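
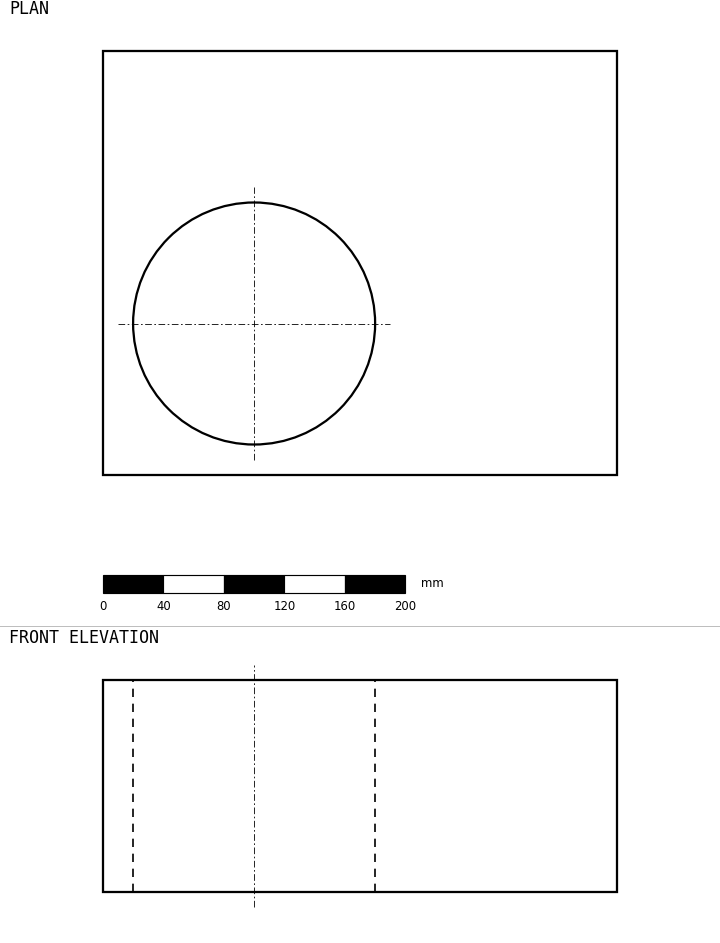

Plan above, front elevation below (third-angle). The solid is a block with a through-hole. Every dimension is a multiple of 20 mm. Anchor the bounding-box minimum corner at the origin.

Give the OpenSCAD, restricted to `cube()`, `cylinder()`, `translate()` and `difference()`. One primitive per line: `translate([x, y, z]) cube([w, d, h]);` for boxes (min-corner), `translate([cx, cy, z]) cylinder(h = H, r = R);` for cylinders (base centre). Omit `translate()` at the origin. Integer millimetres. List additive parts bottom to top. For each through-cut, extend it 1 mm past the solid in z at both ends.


difference() {
  cube([340, 280, 140]);
  translate([100, 100, -1]) cylinder(h = 142, r = 80);
}


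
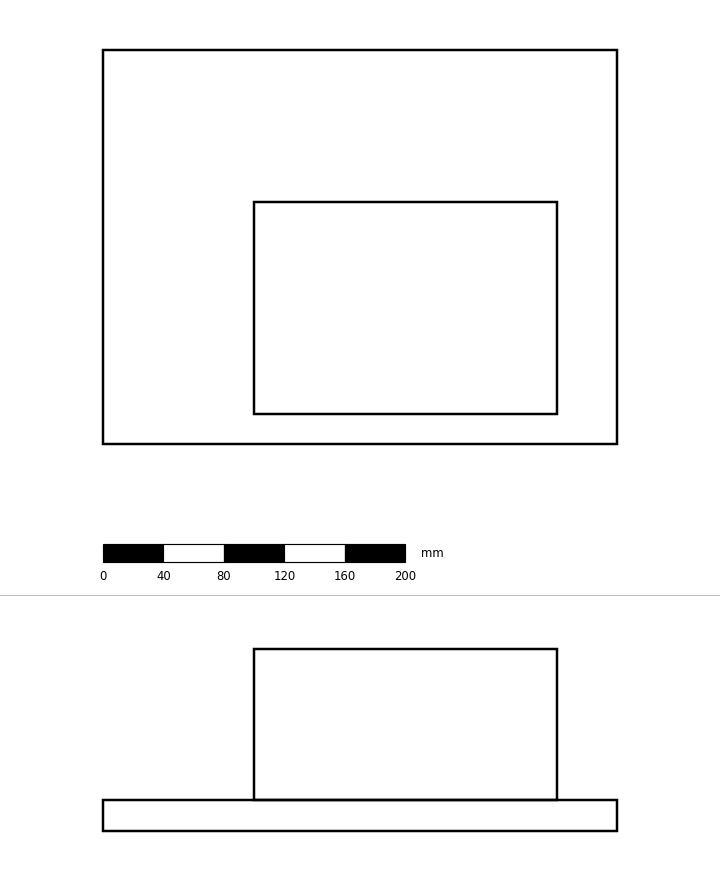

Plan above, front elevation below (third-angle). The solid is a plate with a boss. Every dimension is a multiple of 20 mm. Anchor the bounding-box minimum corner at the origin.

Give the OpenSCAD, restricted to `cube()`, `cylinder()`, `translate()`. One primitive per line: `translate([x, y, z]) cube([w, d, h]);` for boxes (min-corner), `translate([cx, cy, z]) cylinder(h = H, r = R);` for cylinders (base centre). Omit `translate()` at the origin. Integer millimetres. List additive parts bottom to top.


cube([340, 260, 20]);
translate([100, 20, 20]) cube([200, 140, 100]);


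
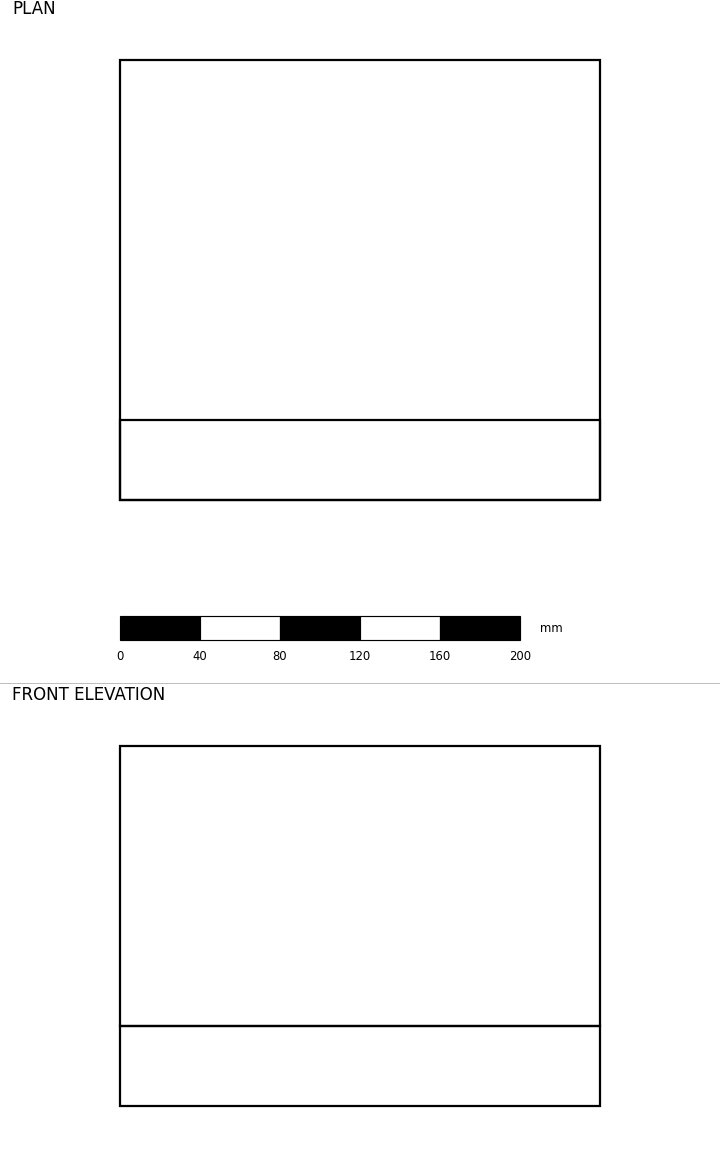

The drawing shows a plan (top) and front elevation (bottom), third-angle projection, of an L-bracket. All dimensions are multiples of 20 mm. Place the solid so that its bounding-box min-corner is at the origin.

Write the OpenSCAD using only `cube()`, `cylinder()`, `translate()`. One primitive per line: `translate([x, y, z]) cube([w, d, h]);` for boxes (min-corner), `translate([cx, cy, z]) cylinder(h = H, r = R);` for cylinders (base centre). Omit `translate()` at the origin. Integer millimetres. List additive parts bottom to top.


cube([240, 220, 40]);
translate([0, 0, 40]) cube([240, 40, 140]);


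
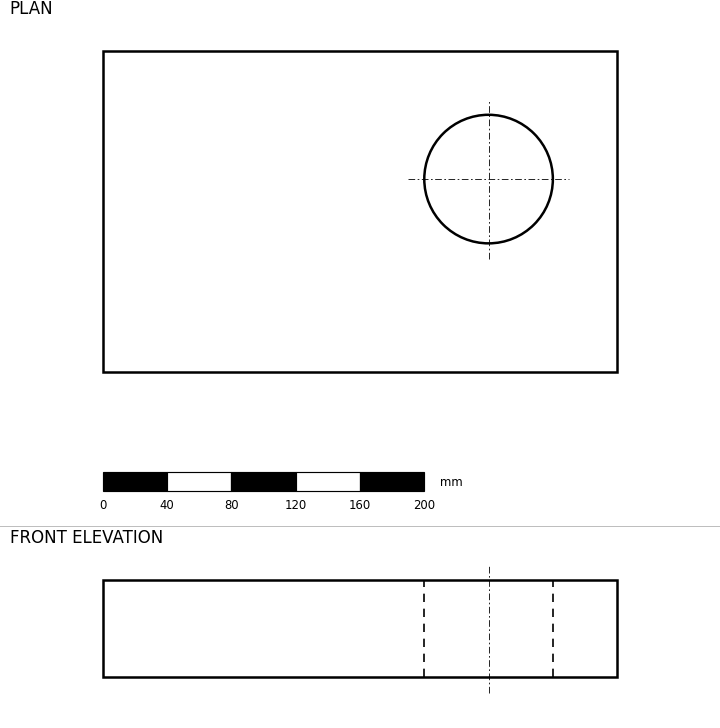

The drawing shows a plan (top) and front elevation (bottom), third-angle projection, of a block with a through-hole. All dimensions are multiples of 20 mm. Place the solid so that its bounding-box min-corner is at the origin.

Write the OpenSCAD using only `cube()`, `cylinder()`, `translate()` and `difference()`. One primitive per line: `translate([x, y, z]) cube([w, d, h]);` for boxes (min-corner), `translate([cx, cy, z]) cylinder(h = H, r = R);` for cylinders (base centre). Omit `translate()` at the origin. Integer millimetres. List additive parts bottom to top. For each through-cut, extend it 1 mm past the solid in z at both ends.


difference() {
  cube([320, 200, 60]);
  translate([240, 120, -1]) cylinder(h = 62, r = 40);
}


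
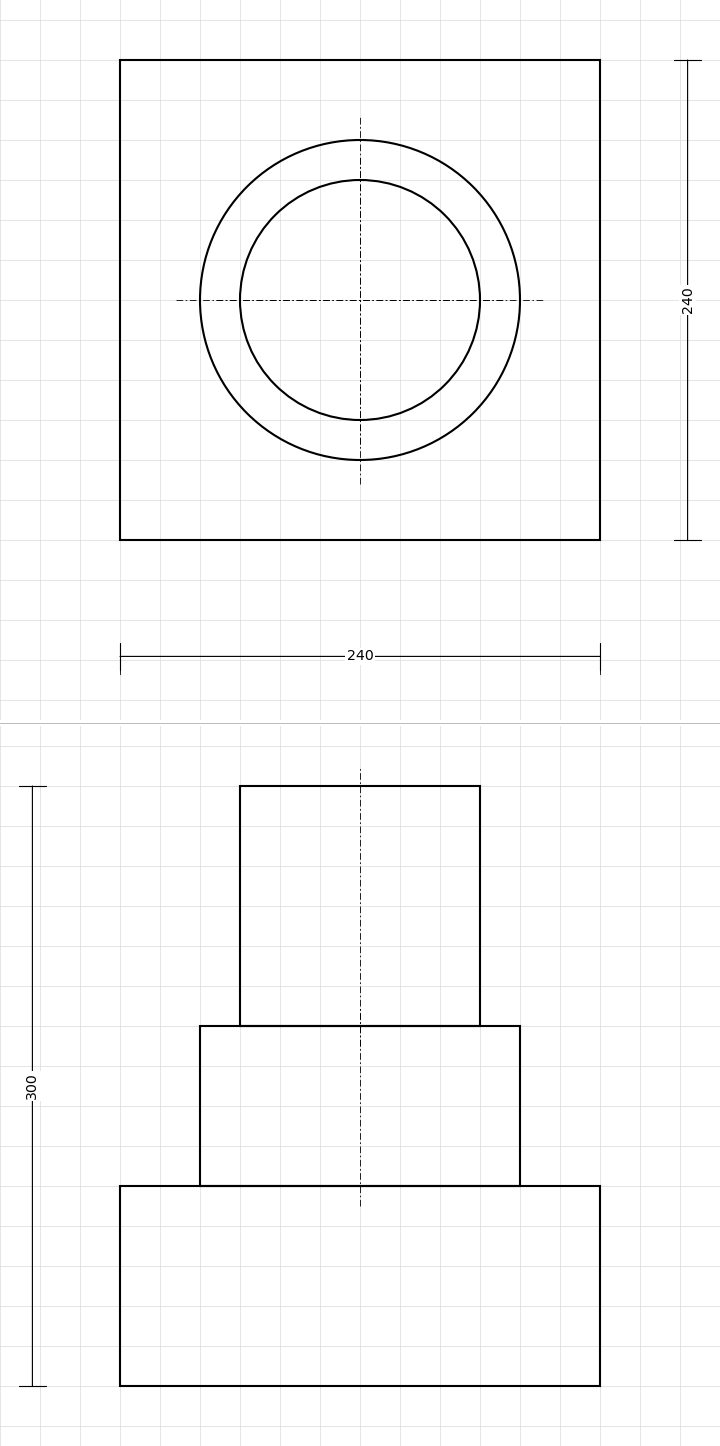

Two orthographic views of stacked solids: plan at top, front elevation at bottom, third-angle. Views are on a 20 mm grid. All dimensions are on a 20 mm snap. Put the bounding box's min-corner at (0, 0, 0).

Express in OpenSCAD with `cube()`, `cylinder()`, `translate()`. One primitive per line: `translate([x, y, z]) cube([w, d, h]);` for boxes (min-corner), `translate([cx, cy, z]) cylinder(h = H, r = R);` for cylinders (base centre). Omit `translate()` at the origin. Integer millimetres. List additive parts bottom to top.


cube([240, 240, 100]);
translate([120, 120, 100]) cylinder(h = 80, r = 80);
translate([120, 120, 180]) cylinder(h = 120, r = 60);


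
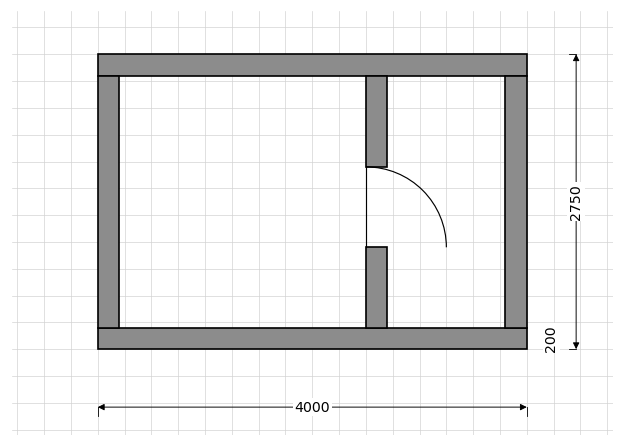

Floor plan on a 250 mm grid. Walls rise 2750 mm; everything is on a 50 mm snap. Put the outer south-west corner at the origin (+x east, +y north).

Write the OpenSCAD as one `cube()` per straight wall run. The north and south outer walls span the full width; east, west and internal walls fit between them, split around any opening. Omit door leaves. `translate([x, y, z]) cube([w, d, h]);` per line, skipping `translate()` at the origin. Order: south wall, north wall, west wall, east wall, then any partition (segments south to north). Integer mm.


cube([4000, 200, 2750]);
translate([0, 2550, 0]) cube([4000, 200, 2750]);
translate([0, 200, 0]) cube([200, 2350, 2750]);
translate([3800, 200, 0]) cube([200, 2350, 2750]);
translate([2500, 200, 0]) cube([200, 750, 2750]);
translate([2500, 1700, 0]) cube([200, 850, 2750]);


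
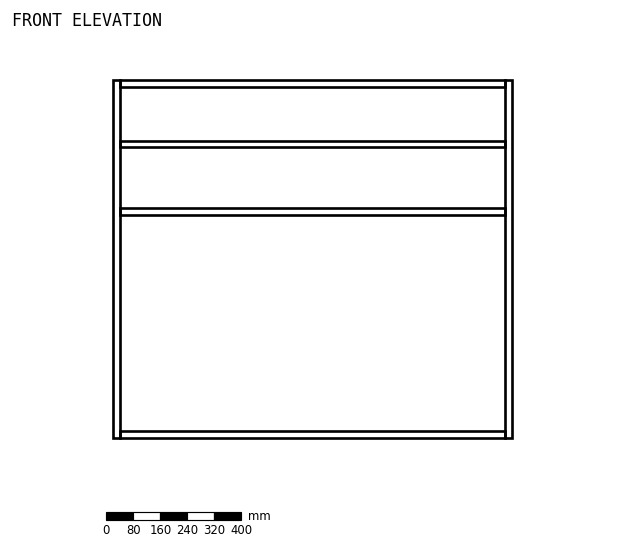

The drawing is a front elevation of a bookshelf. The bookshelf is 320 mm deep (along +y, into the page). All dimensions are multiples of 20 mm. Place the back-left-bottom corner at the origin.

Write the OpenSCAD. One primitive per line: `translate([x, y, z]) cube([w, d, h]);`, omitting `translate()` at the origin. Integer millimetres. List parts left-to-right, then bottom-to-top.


cube([20, 320, 1060]);
translate([20, 0, 0]) cube([1140, 320, 20]);
translate([20, 0, 660]) cube([1140, 320, 20]);
translate([20, 0, 860]) cube([1140, 320, 20]);
translate([20, 0, 1040]) cube([1140, 320, 20]);
translate([1160, 0, 0]) cube([20, 320, 1060]);


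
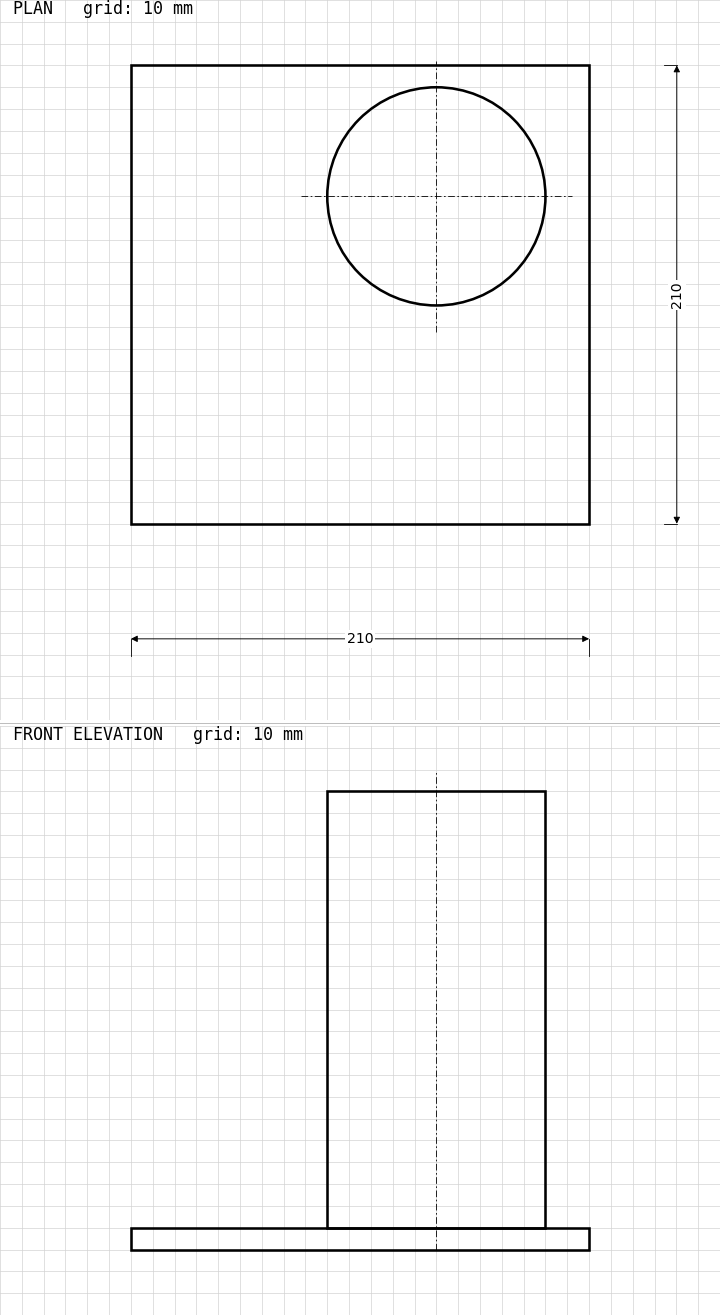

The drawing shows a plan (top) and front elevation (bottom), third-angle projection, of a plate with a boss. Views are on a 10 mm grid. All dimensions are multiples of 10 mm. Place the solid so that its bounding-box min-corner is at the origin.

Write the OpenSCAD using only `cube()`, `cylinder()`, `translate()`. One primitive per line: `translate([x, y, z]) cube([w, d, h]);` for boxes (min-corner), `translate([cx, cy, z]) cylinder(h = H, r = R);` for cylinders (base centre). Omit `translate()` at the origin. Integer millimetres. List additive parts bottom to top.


cube([210, 210, 10]);
translate([140, 150, 10]) cylinder(h = 200, r = 50);


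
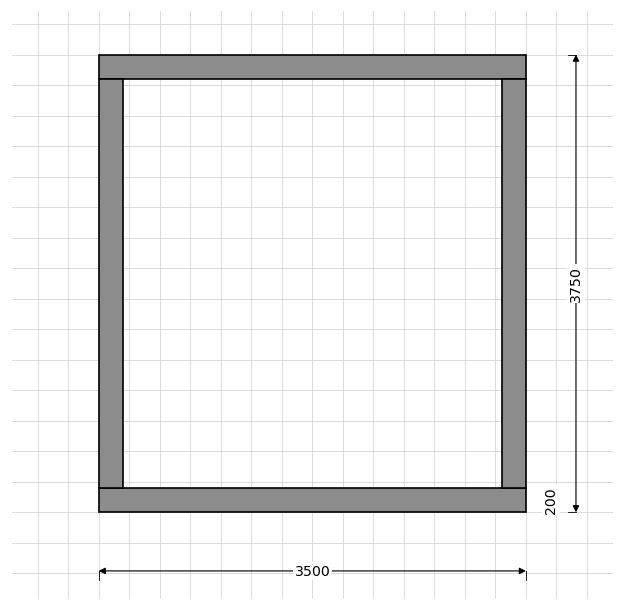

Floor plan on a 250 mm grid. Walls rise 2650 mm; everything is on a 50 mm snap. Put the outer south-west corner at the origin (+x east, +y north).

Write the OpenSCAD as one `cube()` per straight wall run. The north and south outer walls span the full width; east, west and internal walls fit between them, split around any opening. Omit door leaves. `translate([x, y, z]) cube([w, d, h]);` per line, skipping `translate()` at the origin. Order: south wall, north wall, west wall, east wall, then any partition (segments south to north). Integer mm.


cube([3500, 200, 2650]);
translate([0, 3550, 0]) cube([3500, 200, 2650]);
translate([0, 200, 0]) cube([200, 3350, 2650]);
translate([3300, 200, 0]) cube([200, 3350, 2650]);


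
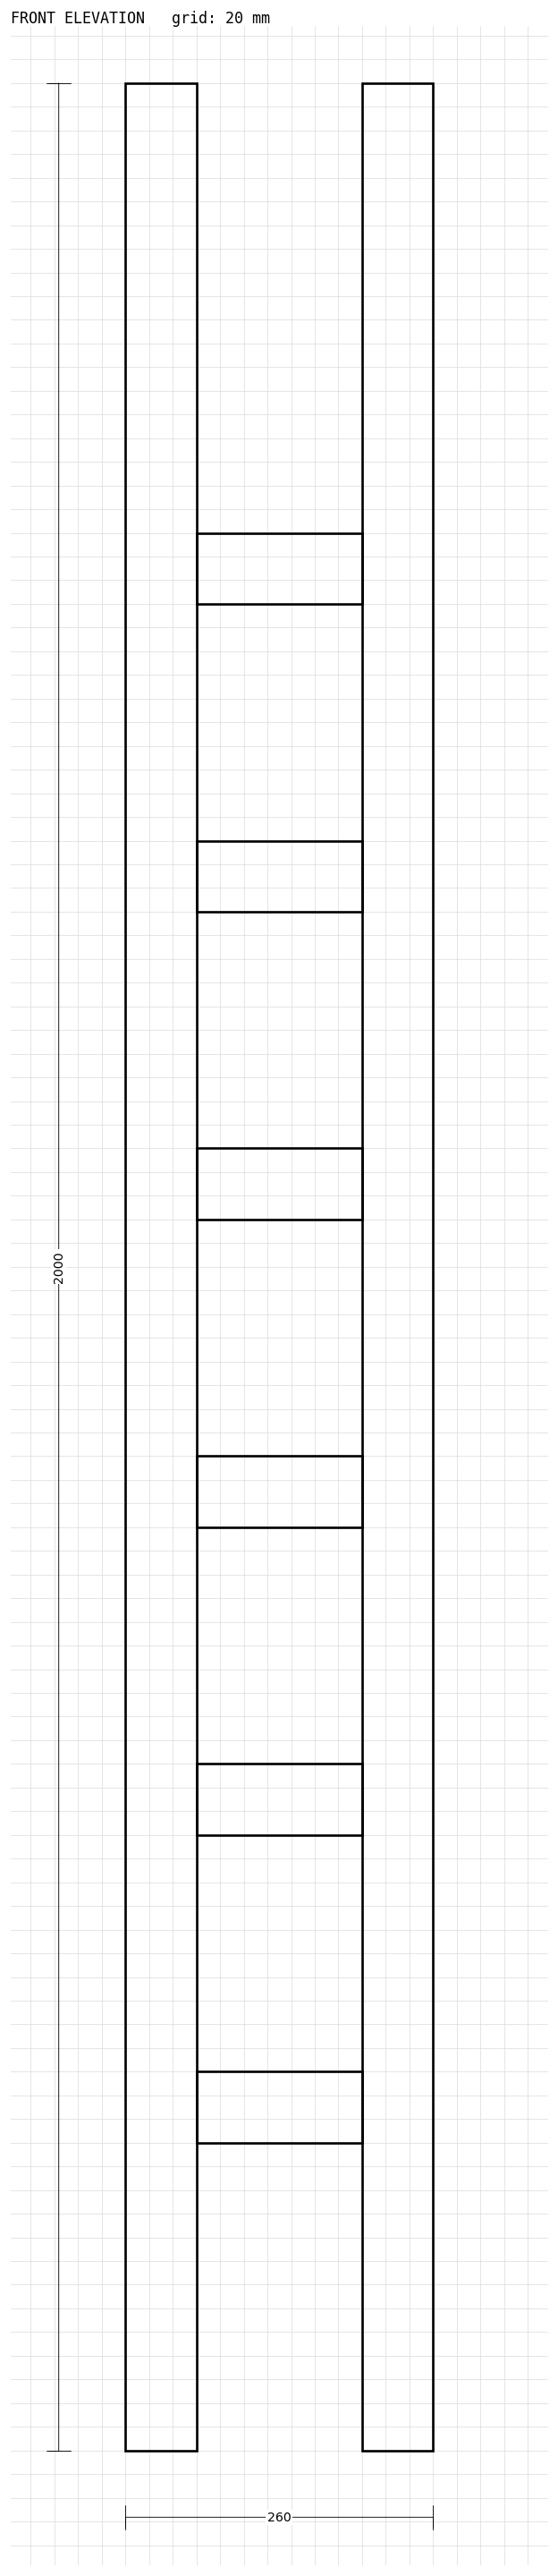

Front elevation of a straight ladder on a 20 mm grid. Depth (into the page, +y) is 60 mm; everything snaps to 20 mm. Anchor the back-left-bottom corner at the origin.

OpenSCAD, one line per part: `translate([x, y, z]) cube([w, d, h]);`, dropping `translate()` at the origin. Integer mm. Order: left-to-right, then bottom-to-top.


cube([60, 60, 2000]);
translate([60, 0, 260]) cube([140, 60, 60]);
translate([60, 0, 520]) cube([140, 60, 60]);
translate([60, 0, 780]) cube([140, 60, 60]);
translate([60, 0, 1040]) cube([140, 60, 60]);
translate([60, 0, 1300]) cube([140, 60, 60]);
translate([60, 0, 1560]) cube([140, 60, 60]);
translate([200, 0, 0]) cube([60, 60, 2000]);


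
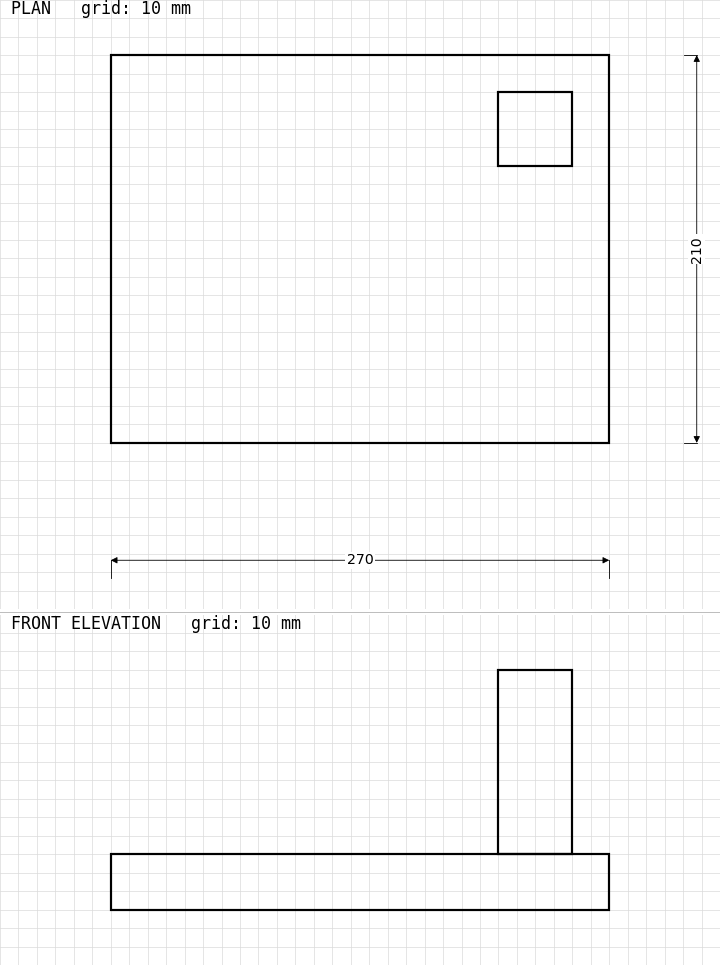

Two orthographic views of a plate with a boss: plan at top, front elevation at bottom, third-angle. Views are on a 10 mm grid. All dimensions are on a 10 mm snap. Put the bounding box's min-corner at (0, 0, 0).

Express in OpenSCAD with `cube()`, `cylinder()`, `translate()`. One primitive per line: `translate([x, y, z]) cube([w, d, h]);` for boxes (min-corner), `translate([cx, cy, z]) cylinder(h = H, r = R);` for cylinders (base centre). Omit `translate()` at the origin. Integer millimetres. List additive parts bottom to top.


cube([270, 210, 30]);
translate([210, 150, 30]) cube([40, 40, 100]);


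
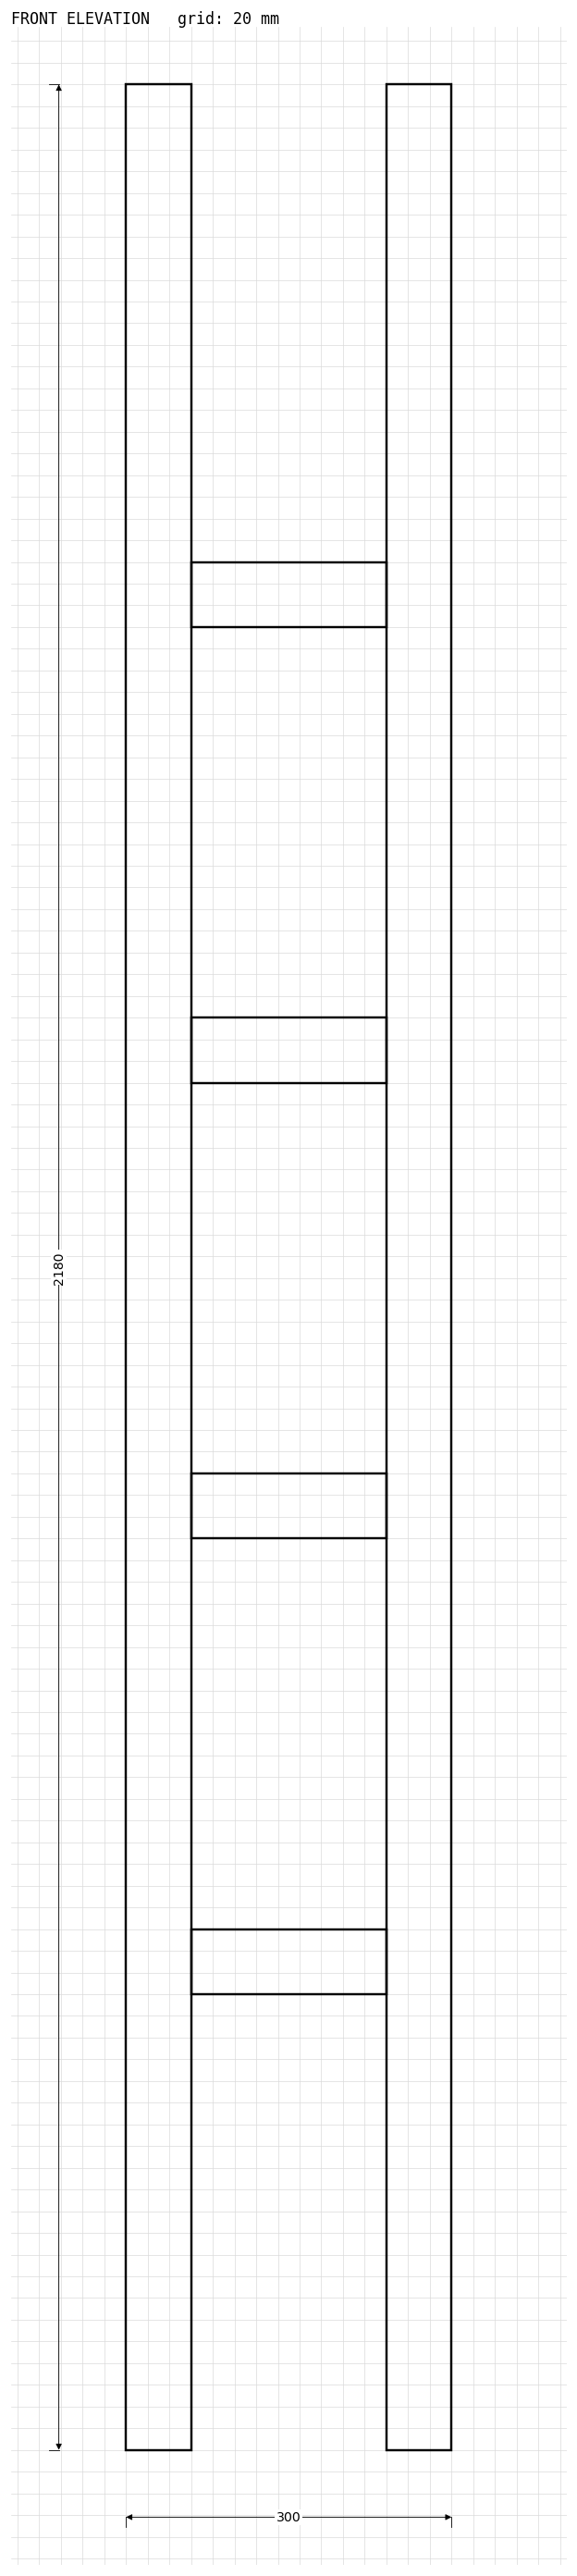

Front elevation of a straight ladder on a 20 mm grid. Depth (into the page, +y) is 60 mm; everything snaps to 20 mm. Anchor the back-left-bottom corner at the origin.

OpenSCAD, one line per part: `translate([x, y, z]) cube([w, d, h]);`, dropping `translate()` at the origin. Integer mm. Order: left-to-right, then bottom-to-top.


cube([60, 60, 2180]);
translate([60, 0, 420]) cube([180, 60, 60]);
translate([60, 0, 840]) cube([180, 60, 60]);
translate([60, 0, 1260]) cube([180, 60, 60]);
translate([60, 0, 1680]) cube([180, 60, 60]);
translate([240, 0, 0]) cube([60, 60, 2180]);


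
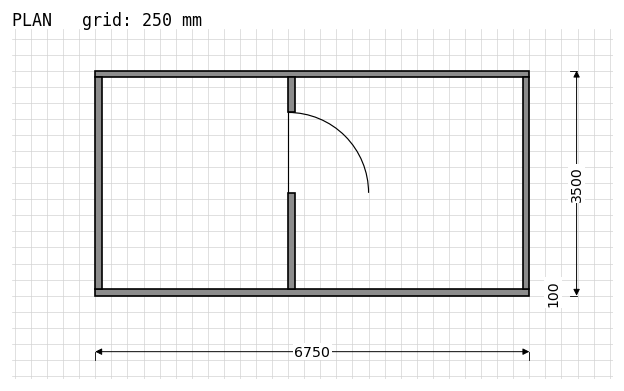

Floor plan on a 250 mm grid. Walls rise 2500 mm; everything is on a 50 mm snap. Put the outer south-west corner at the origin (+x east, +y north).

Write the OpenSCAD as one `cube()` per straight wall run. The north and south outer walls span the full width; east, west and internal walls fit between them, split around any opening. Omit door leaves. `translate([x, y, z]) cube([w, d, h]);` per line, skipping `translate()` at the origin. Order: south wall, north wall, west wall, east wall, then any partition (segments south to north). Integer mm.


cube([6750, 100, 2500]);
translate([0, 3400, 0]) cube([6750, 100, 2500]);
translate([0, 100, 0]) cube([100, 3300, 2500]);
translate([6650, 100, 0]) cube([100, 3300, 2500]);
translate([3000, 100, 0]) cube([100, 1500, 2500]);
translate([3000, 2850, 0]) cube([100, 550, 2500]);


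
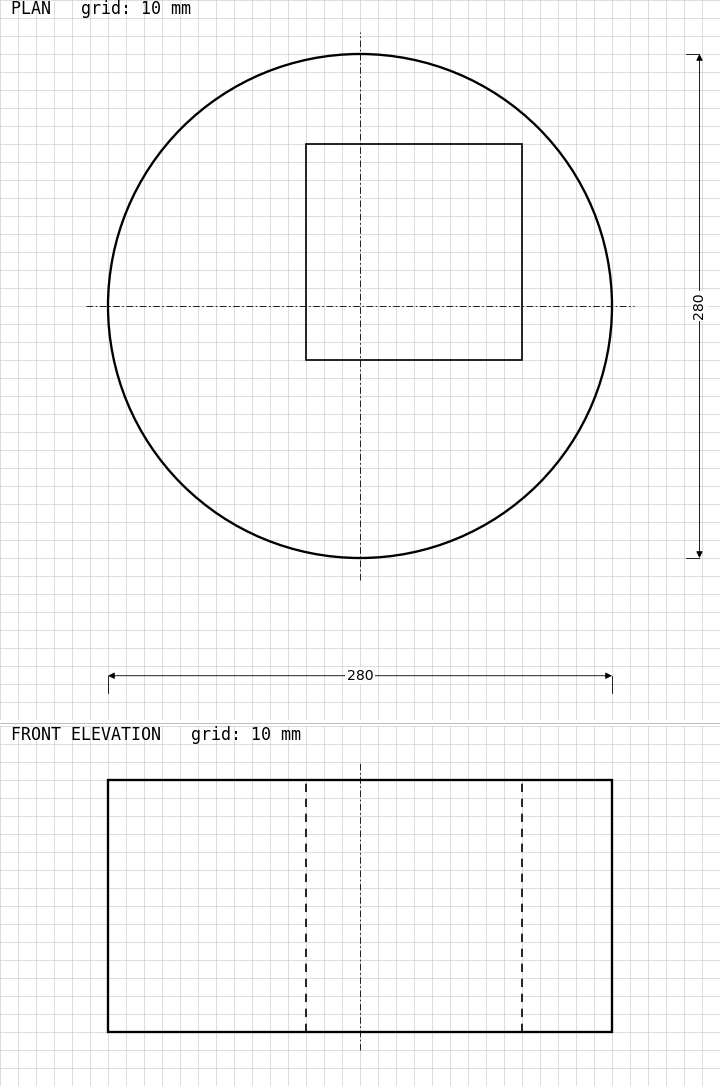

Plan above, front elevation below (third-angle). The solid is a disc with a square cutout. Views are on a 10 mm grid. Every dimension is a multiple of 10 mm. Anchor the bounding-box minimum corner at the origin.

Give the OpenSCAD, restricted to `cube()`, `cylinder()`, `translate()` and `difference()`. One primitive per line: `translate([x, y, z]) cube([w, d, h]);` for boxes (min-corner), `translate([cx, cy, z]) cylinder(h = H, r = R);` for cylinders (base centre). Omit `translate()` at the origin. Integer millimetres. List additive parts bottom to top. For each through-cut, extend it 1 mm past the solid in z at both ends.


difference() {
  translate([140, 140, 0]) cylinder(h = 140, r = 140);
  translate([110, 110, -1]) cube([120, 120, 142]);
}


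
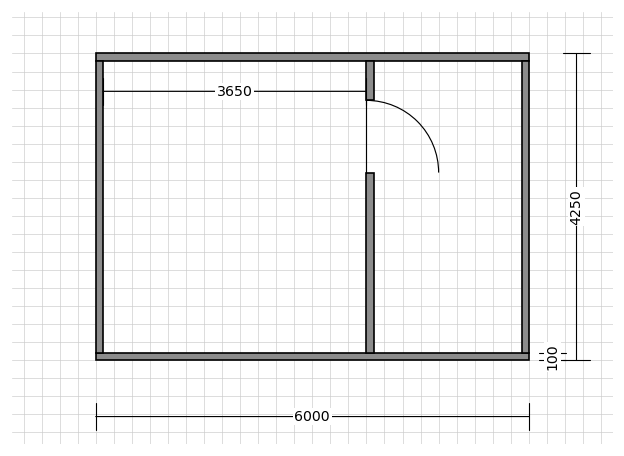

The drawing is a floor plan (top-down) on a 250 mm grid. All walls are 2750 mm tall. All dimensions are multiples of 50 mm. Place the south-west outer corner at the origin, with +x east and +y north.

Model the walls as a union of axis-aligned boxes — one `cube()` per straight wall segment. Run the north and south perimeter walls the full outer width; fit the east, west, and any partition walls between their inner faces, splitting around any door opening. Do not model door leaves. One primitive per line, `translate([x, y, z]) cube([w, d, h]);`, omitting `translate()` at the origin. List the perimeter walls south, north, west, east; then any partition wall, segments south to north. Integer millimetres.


cube([6000, 100, 2750]);
translate([0, 4150, 0]) cube([6000, 100, 2750]);
translate([0, 100, 0]) cube([100, 4050, 2750]);
translate([5900, 100, 0]) cube([100, 4050, 2750]);
translate([3750, 100, 0]) cube([100, 2500, 2750]);
translate([3750, 3600, 0]) cube([100, 550, 2750]);


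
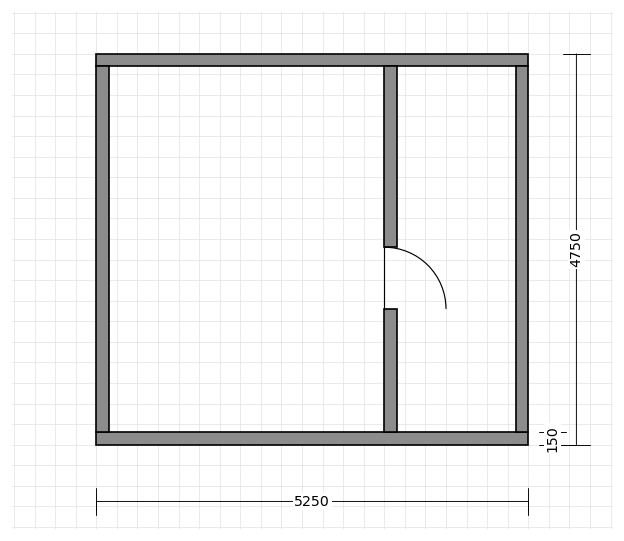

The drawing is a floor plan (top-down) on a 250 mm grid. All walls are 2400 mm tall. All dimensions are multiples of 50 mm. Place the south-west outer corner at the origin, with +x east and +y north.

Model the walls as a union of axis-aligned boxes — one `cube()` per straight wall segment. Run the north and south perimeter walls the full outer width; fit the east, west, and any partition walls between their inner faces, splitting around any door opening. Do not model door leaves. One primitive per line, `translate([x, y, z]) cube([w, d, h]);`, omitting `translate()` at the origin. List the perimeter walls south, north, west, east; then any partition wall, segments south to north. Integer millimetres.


cube([5250, 150, 2400]);
translate([0, 4600, 0]) cube([5250, 150, 2400]);
translate([0, 150, 0]) cube([150, 4450, 2400]);
translate([5100, 150, 0]) cube([150, 4450, 2400]);
translate([3500, 150, 0]) cube([150, 1500, 2400]);
translate([3500, 2400, 0]) cube([150, 2200, 2400]);


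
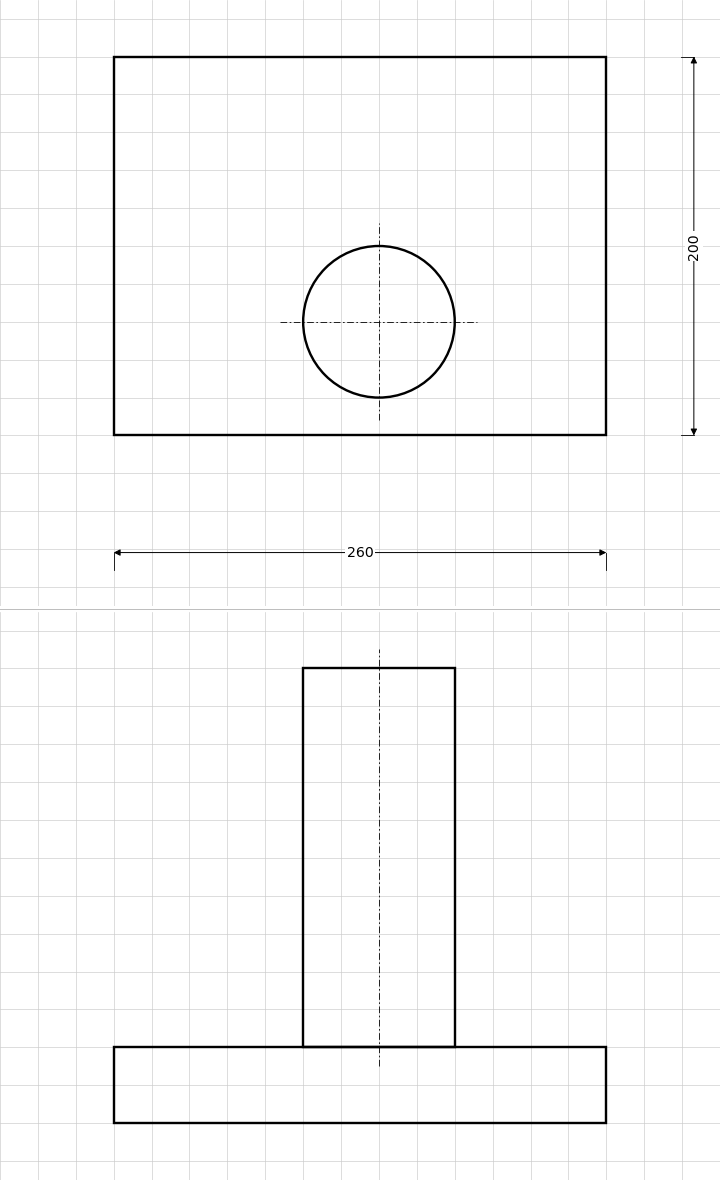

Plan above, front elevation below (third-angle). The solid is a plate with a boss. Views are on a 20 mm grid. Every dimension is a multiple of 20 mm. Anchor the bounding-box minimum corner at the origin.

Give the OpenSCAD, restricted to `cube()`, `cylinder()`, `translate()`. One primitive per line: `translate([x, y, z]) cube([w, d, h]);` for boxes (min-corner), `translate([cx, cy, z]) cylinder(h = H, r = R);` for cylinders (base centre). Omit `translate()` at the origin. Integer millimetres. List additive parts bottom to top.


cube([260, 200, 40]);
translate([140, 60, 40]) cylinder(h = 200, r = 40);


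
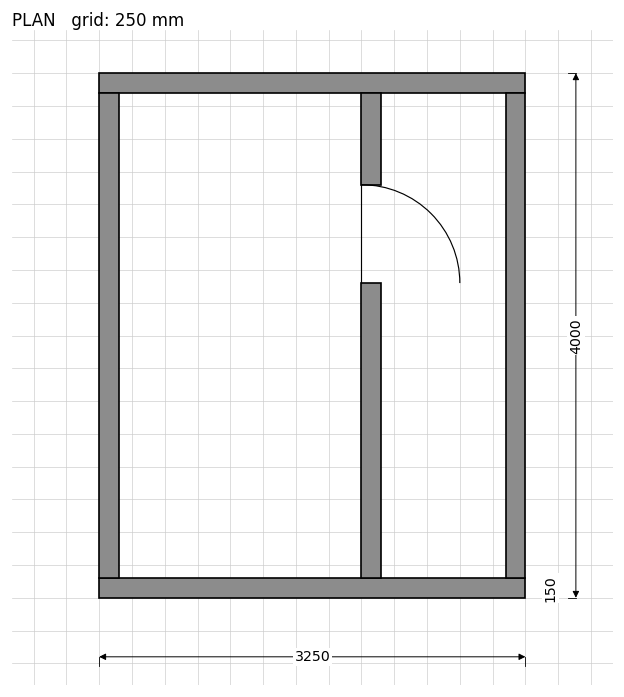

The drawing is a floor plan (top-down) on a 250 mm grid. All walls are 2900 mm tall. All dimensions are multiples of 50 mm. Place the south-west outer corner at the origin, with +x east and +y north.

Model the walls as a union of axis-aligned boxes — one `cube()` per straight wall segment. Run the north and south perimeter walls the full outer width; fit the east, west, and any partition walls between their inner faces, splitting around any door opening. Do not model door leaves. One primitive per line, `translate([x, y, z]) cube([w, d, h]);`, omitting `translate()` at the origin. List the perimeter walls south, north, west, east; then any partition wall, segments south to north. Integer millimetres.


cube([3250, 150, 2900]);
translate([0, 3850, 0]) cube([3250, 150, 2900]);
translate([0, 150, 0]) cube([150, 3700, 2900]);
translate([3100, 150, 0]) cube([150, 3700, 2900]);
translate([2000, 150, 0]) cube([150, 2250, 2900]);
translate([2000, 3150, 0]) cube([150, 700, 2900]);


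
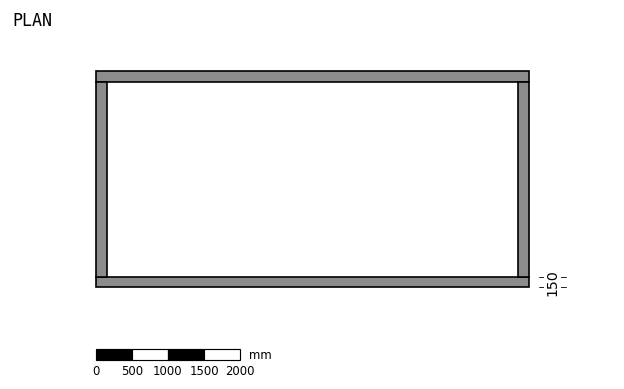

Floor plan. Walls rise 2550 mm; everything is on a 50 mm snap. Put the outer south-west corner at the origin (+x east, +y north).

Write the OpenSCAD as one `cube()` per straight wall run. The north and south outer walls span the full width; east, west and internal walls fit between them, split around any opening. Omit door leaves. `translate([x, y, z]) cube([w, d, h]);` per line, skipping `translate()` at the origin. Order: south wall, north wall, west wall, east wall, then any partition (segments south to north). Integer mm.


cube([6000, 150, 2550]);
translate([0, 2850, 0]) cube([6000, 150, 2550]);
translate([0, 150, 0]) cube([150, 2700, 2550]);
translate([5850, 150, 0]) cube([150, 2700, 2550]);


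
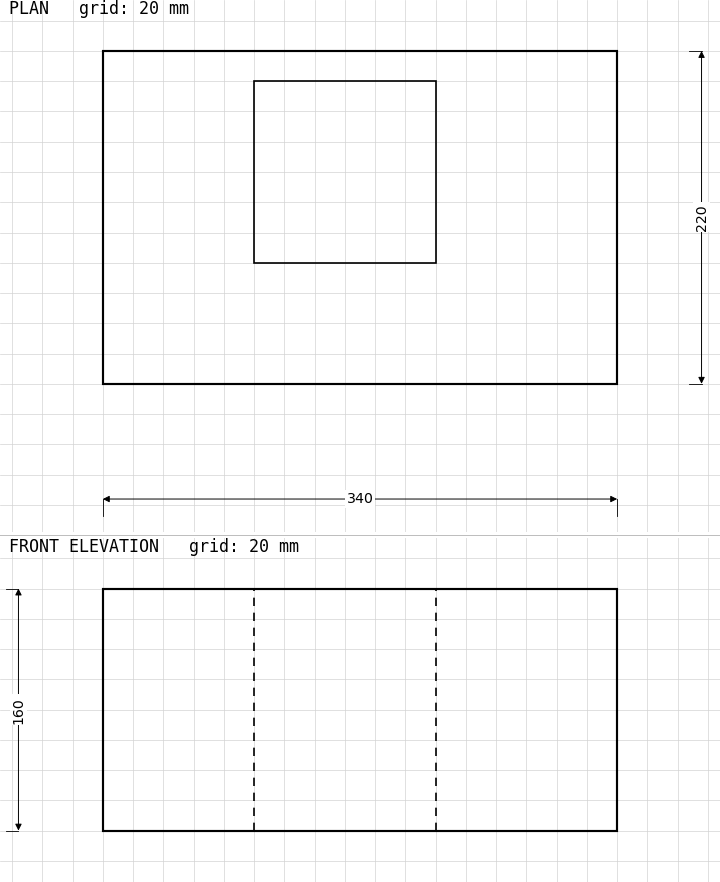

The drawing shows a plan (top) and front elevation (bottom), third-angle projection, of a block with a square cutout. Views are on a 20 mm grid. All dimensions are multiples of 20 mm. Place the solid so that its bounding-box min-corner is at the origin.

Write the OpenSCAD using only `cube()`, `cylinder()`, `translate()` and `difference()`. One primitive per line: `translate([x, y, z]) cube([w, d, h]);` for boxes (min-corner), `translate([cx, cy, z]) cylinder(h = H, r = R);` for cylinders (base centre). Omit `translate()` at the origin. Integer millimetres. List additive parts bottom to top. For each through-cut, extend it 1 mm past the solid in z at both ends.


difference() {
  cube([340, 220, 160]);
  translate([100, 80, -1]) cube([120, 120, 162]);
}


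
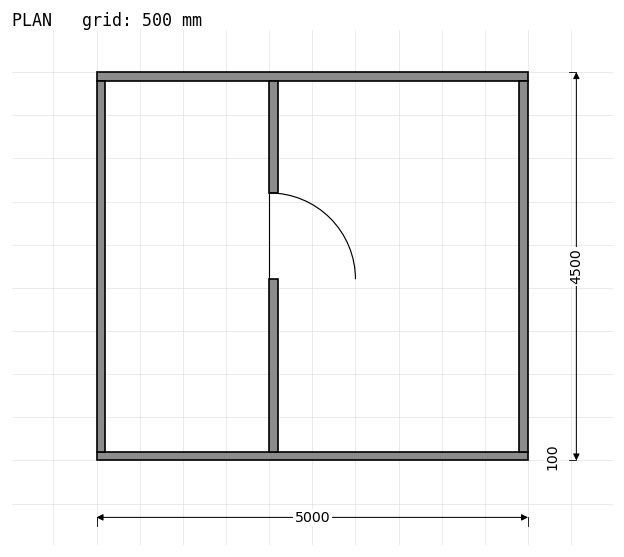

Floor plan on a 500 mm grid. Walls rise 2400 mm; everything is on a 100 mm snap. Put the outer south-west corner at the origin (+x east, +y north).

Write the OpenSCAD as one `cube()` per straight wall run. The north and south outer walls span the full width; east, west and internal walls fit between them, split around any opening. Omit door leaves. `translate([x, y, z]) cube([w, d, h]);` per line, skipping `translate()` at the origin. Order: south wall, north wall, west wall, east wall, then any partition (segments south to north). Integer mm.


cube([5000, 100, 2400]);
translate([0, 4400, 0]) cube([5000, 100, 2400]);
translate([0, 100, 0]) cube([100, 4300, 2400]);
translate([4900, 100, 0]) cube([100, 4300, 2400]);
translate([2000, 100, 0]) cube([100, 2000, 2400]);
translate([2000, 3100, 0]) cube([100, 1300, 2400]);


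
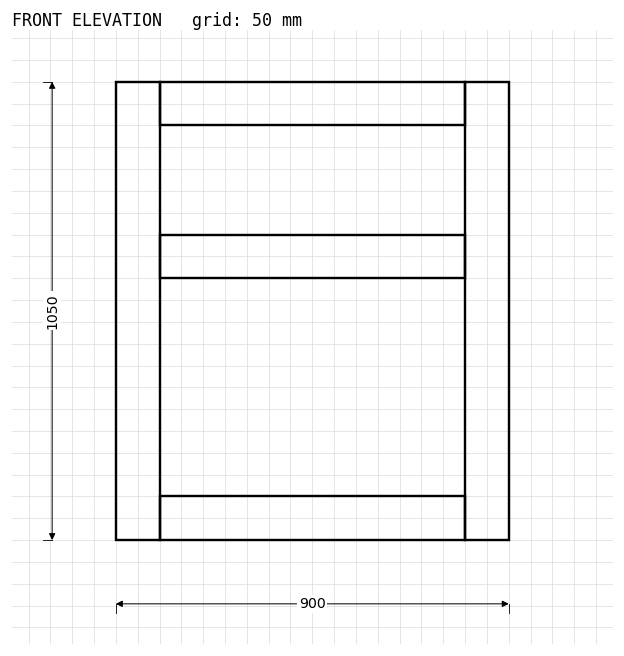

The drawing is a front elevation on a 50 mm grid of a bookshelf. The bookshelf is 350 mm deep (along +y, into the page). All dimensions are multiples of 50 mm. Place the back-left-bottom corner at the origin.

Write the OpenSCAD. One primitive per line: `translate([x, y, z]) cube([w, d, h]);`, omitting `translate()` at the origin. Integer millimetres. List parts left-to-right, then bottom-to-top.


cube([100, 350, 1050]);
translate([100, 0, 0]) cube([700, 350, 100]);
translate([100, 0, 600]) cube([700, 350, 100]);
translate([100, 0, 950]) cube([700, 350, 100]);
translate([800, 0, 0]) cube([100, 350, 1050]);


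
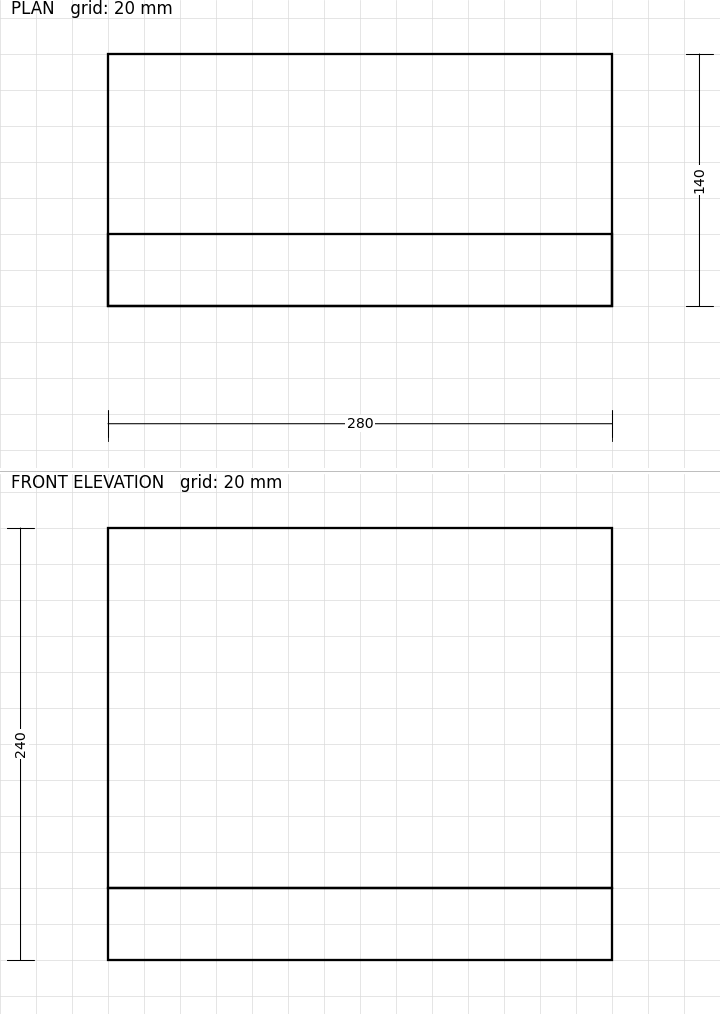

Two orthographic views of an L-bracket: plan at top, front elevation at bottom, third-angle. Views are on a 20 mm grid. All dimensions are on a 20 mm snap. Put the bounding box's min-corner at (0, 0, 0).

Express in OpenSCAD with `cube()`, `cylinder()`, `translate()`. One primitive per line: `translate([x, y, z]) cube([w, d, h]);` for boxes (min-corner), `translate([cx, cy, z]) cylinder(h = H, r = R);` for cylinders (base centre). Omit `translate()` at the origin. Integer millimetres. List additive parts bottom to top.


cube([280, 140, 40]);
translate([0, 0, 40]) cube([280, 40, 200]);


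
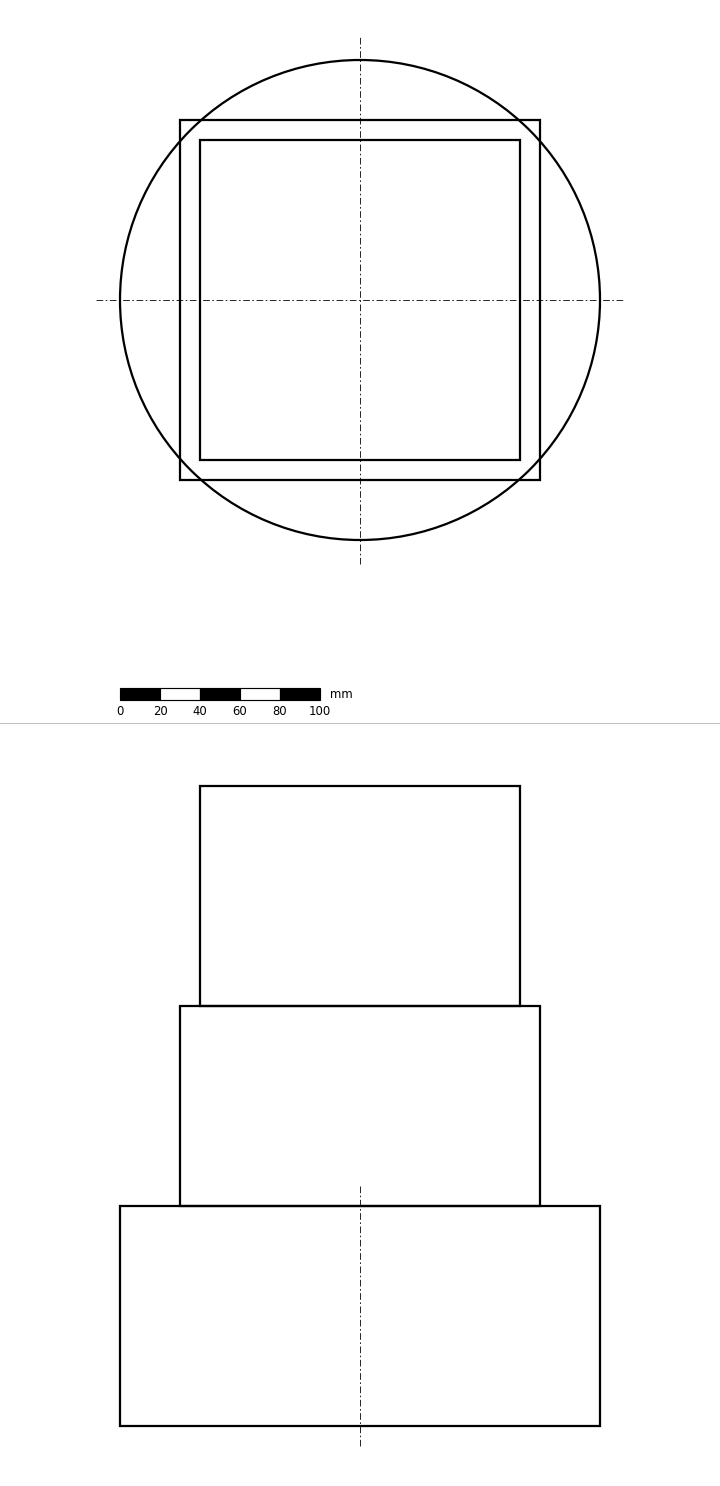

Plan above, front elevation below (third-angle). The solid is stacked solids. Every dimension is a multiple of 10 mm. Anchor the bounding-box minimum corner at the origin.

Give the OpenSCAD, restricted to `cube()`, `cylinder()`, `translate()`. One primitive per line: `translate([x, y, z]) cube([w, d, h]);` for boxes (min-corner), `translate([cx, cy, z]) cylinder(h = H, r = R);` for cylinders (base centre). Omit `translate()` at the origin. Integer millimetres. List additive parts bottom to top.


translate([120, 120, 0]) cylinder(h = 110, r = 120);
translate([30, 30, 110]) cube([180, 180, 100]);
translate([40, 40, 210]) cube([160, 160, 110]);


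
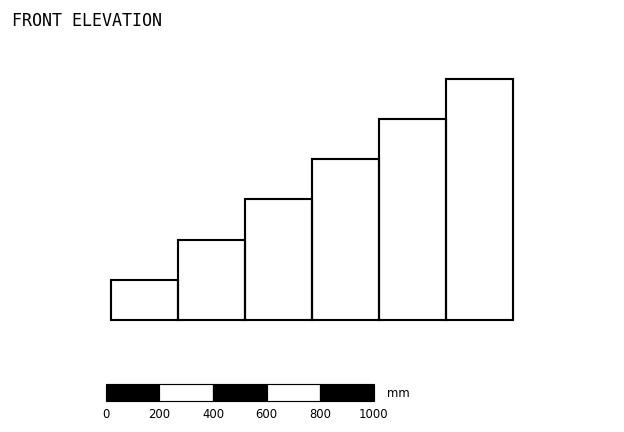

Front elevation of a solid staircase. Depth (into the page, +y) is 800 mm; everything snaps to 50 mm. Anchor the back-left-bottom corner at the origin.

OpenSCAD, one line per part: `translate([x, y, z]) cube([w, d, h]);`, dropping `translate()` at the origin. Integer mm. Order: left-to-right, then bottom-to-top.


cube([250, 800, 150]);
translate([250, 0, 0]) cube([250, 800, 300]);
translate([500, 0, 0]) cube([250, 800, 450]);
translate([750, 0, 0]) cube([250, 800, 600]);
translate([1000, 0, 0]) cube([250, 800, 750]);
translate([1250, 0, 0]) cube([250, 800, 900]);


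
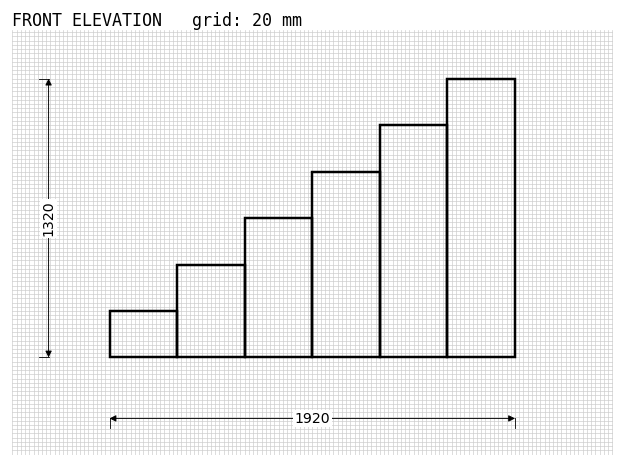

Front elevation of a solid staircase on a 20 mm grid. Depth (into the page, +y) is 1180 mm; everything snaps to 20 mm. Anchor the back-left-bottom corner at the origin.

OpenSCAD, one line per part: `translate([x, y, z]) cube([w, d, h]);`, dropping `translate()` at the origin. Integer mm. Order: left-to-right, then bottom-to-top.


cube([320, 1180, 220]);
translate([320, 0, 0]) cube([320, 1180, 440]);
translate([640, 0, 0]) cube([320, 1180, 660]);
translate([960, 0, 0]) cube([320, 1180, 880]);
translate([1280, 0, 0]) cube([320, 1180, 1100]);
translate([1600, 0, 0]) cube([320, 1180, 1320]);


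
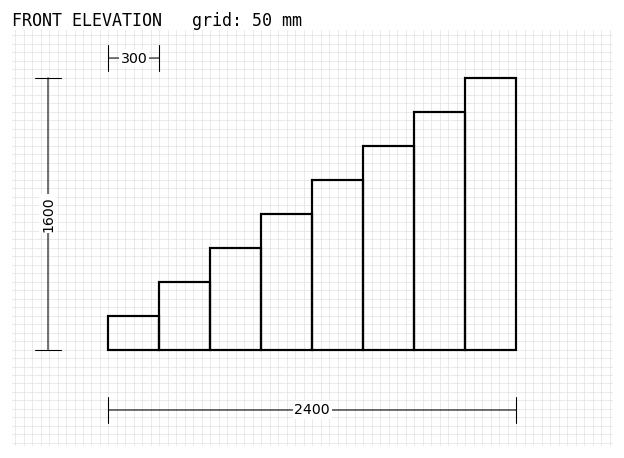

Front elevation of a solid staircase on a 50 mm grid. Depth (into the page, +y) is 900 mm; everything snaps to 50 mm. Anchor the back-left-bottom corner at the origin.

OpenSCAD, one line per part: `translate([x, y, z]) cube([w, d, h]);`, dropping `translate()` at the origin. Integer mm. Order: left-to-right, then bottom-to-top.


cube([300, 900, 200]);
translate([300, 0, 0]) cube([300, 900, 400]);
translate([600, 0, 0]) cube([300, 900, 600]);
translate([900, 0, 0]) cube([300, 900, 800]);
translate([1200, 0, 0]) cube([300, 900, 1000]);
translate([1500, 0, 0]) cube([300, 900, 1200]);
translate([1800, 0, 0]) cube([300, 900, 1400]);
translate([2100, 0, 0]) cube([300, 900, 1600]);


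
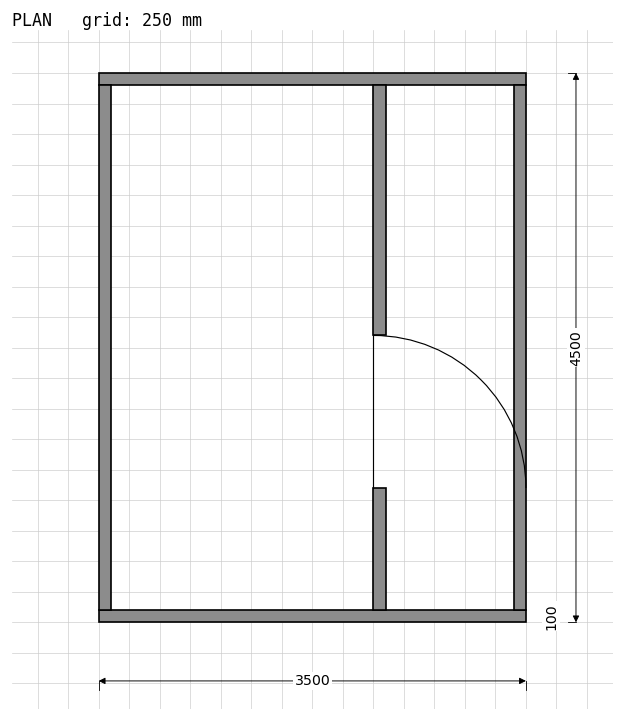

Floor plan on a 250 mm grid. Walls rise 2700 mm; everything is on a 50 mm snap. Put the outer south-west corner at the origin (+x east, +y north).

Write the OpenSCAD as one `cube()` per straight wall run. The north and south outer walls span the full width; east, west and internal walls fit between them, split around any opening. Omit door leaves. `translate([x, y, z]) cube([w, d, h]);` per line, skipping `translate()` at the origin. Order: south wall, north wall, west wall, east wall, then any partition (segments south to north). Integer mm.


cube([3500, 100, 2700]);
translate([0, 4400, 0]) cube([3500, 100, 2700]);
translate([0, 100, 0]) cube([100, 4300, 2700]);
translate([3400, 100, 0]) cube([100, 4300, 2700]);
translate([2250, 100, 0]) cube([100, 1000, 2700]);
translate([2250, 2350, 0]) cube([100, 2050, 2700]);


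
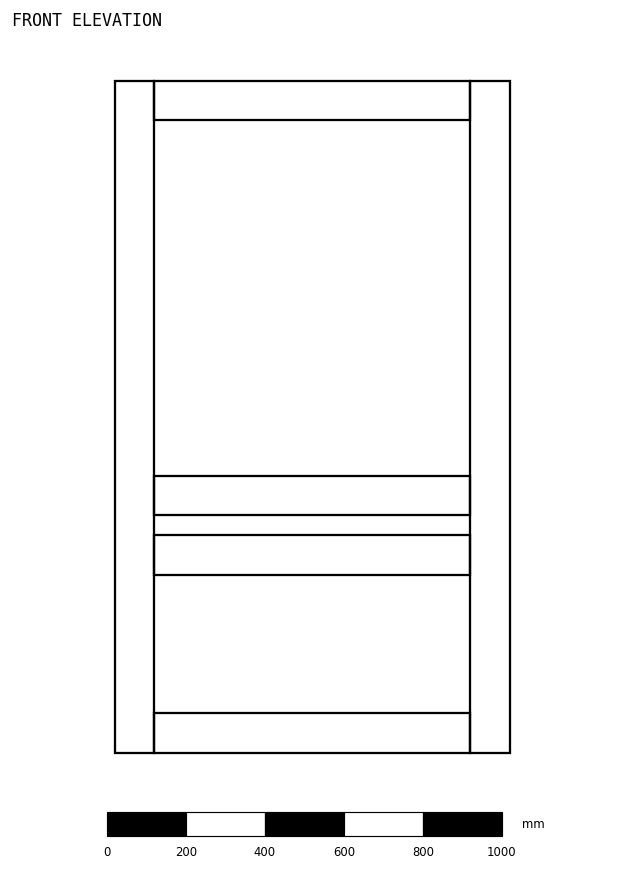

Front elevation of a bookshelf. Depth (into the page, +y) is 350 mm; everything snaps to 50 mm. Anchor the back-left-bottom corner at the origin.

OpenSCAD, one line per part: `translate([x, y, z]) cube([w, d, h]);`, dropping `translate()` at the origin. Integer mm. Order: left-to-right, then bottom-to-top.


cube([100, 350, 1700]);
translate([100, 0, 0]) cube([800, 350, 100]);
translate([100, 0, 450]) cube([800, 350, 100]);
translate([100, 0, 600]) cube([800, 350, 100]);
translate([100, 0, 1600]) cube([800, 350, 100]);
translate([900, 0, 0]) cube([100, 350, 1700]);


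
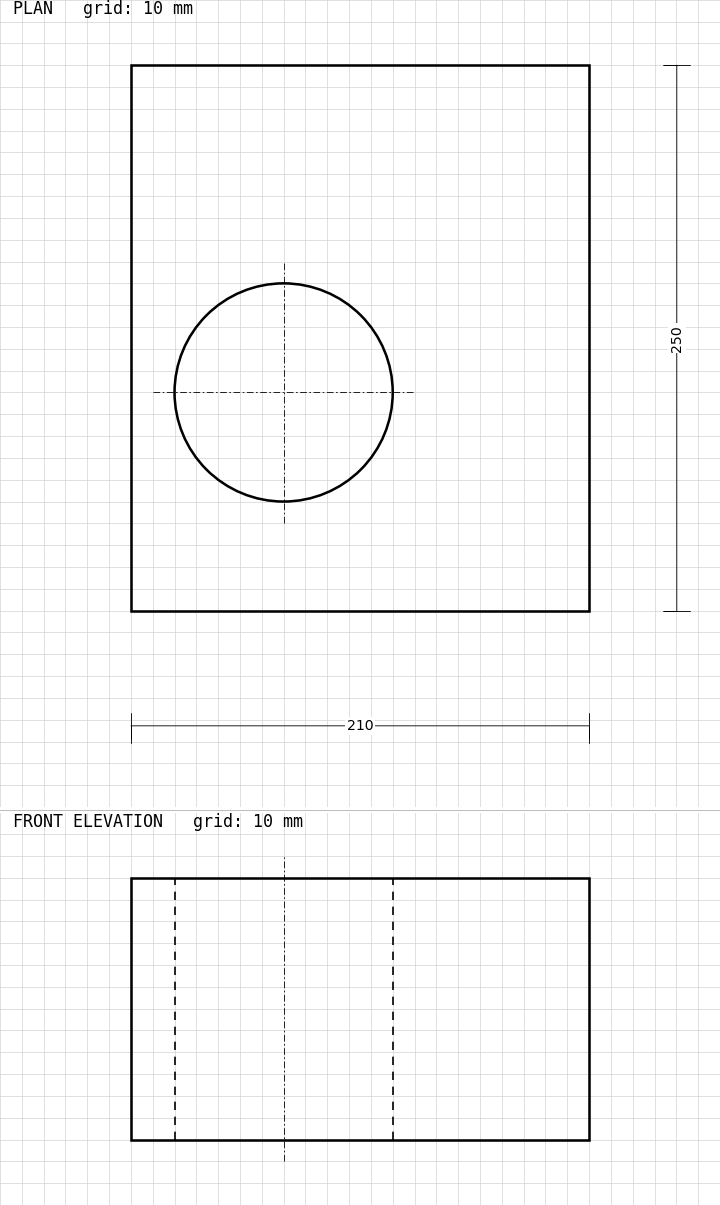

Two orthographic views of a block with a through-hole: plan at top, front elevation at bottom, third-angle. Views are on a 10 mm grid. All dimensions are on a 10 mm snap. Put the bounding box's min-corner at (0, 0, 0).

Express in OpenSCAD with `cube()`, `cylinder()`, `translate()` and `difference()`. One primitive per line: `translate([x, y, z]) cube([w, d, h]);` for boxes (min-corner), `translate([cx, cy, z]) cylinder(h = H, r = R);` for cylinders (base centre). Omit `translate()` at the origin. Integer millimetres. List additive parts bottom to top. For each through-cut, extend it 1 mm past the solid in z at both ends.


difference() {
  cube([210, 250, 120]);
  translate([70, 100, -1]) cylinder(h = 122, r = 50);
}


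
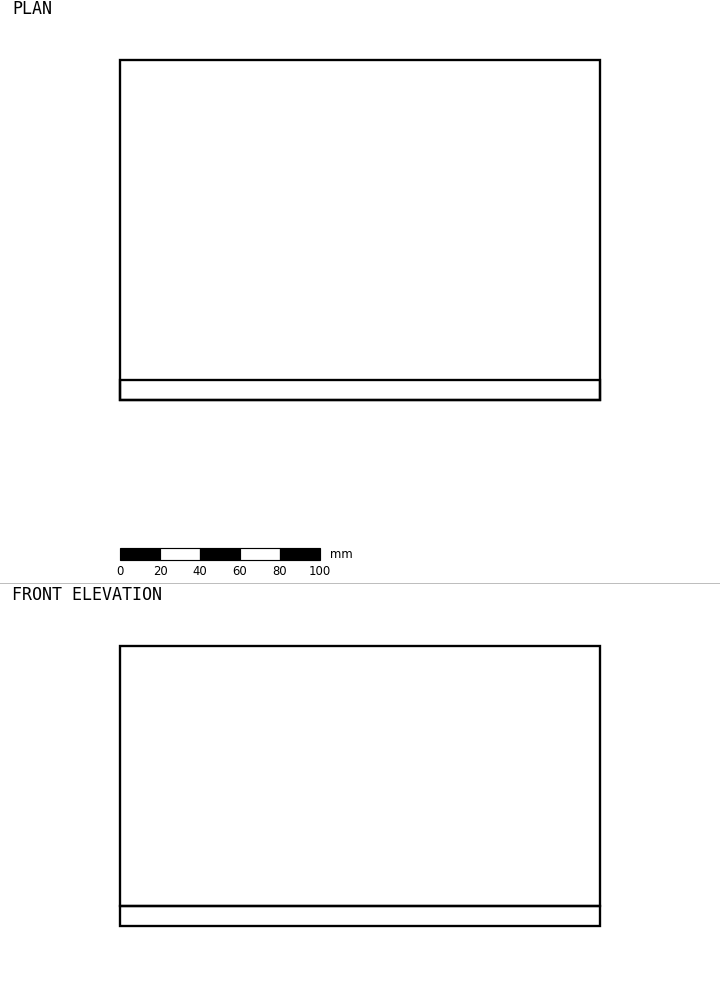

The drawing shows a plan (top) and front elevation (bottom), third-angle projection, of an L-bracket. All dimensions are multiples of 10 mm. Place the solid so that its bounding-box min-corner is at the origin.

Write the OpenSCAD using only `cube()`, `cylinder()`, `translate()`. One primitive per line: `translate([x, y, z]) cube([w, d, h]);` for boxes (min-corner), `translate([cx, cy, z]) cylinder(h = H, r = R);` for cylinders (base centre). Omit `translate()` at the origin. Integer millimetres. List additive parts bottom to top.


cube([240, 170, 10]);
translate([0, 0, 10]) cube([240, 10, 130]);


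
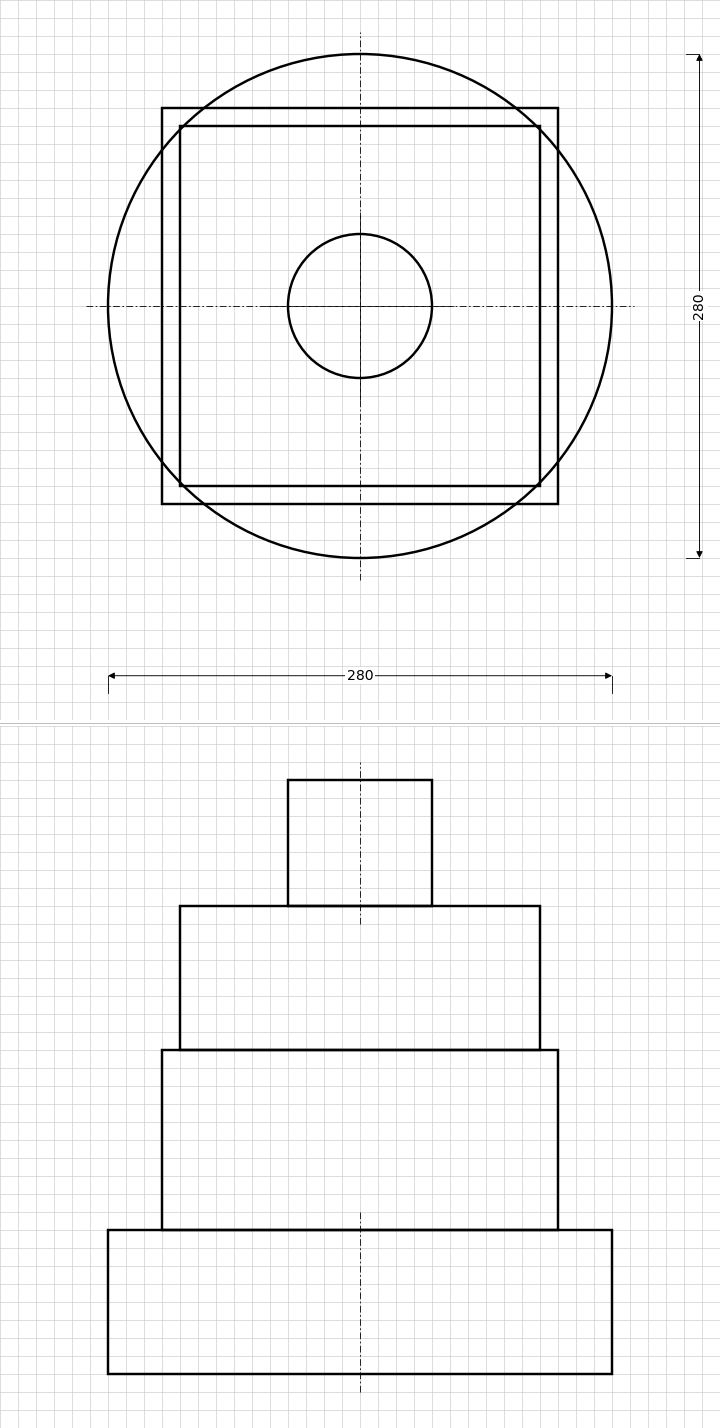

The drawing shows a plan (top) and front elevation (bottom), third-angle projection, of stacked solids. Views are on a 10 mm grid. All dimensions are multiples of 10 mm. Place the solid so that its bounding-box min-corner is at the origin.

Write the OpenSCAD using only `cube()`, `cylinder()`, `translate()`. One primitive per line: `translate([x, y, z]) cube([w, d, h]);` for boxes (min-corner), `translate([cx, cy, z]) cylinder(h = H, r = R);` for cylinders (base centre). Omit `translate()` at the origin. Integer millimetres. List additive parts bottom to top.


translate([140, 140, 0]) cylinder(h = 80, r = 140);
translate([30, 30, 80]) cube([220, 220, 100]);
translate([40, 40, 180]) cube([200, 200, 80]);
translate([140, 140, 260]) cylinder(h = 70, r = 40);


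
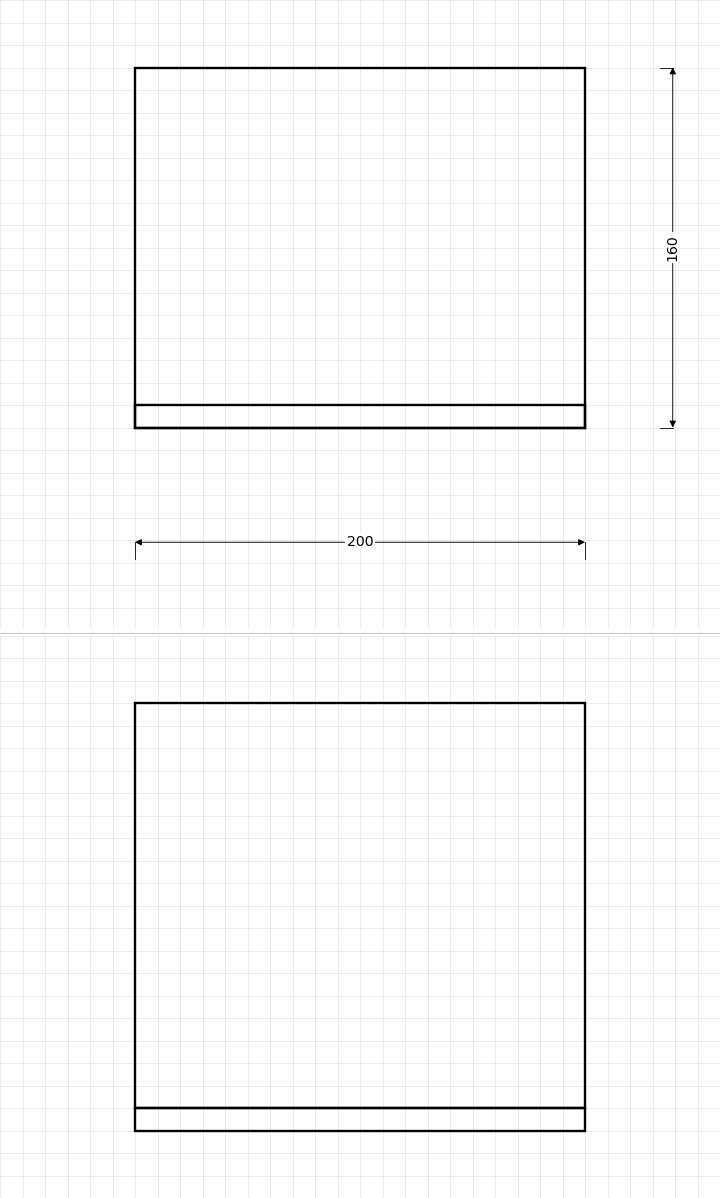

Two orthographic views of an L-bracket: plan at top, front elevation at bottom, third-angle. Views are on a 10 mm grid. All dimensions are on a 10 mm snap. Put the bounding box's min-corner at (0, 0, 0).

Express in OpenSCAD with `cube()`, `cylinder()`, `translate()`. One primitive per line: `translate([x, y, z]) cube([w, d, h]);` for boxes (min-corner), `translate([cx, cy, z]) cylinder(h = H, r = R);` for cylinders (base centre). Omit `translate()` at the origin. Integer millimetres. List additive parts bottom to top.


cube([200, 160, 10]);
translate([0, 0, 10]) cube([200, 10, 180]);


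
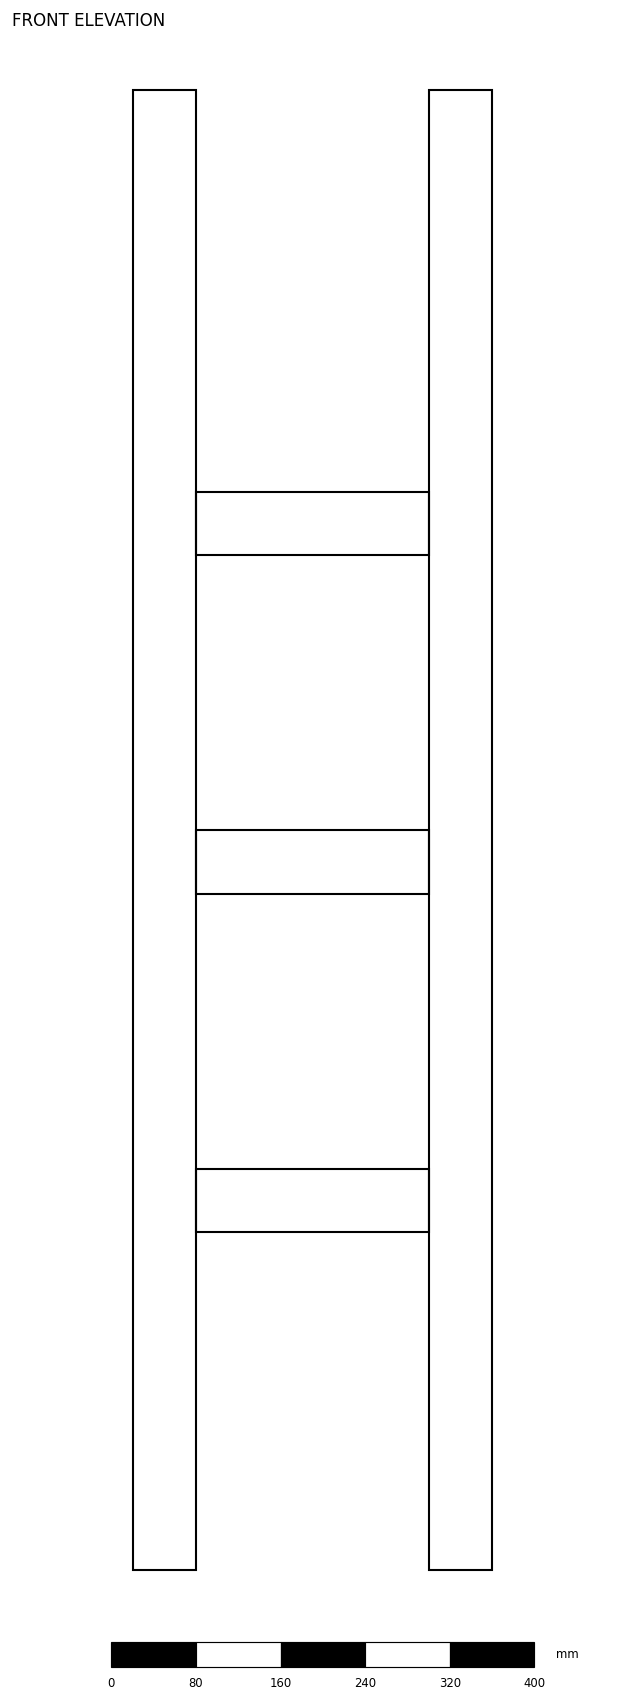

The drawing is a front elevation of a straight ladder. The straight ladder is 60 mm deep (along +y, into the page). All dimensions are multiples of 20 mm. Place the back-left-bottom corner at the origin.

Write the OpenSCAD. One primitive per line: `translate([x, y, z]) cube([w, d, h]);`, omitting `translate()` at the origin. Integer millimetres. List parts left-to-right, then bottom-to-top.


cube([60, 60, 1400]);
translate([60, 0, 320]) cube([220, 60, 60]);
translate([60, 0, 640]) cube([220, 60, 60]);
translate([60, 0, 960]) cube([220, 60, 60]);
translate([280, 0, 0]) cube([60, 60, 1400]);


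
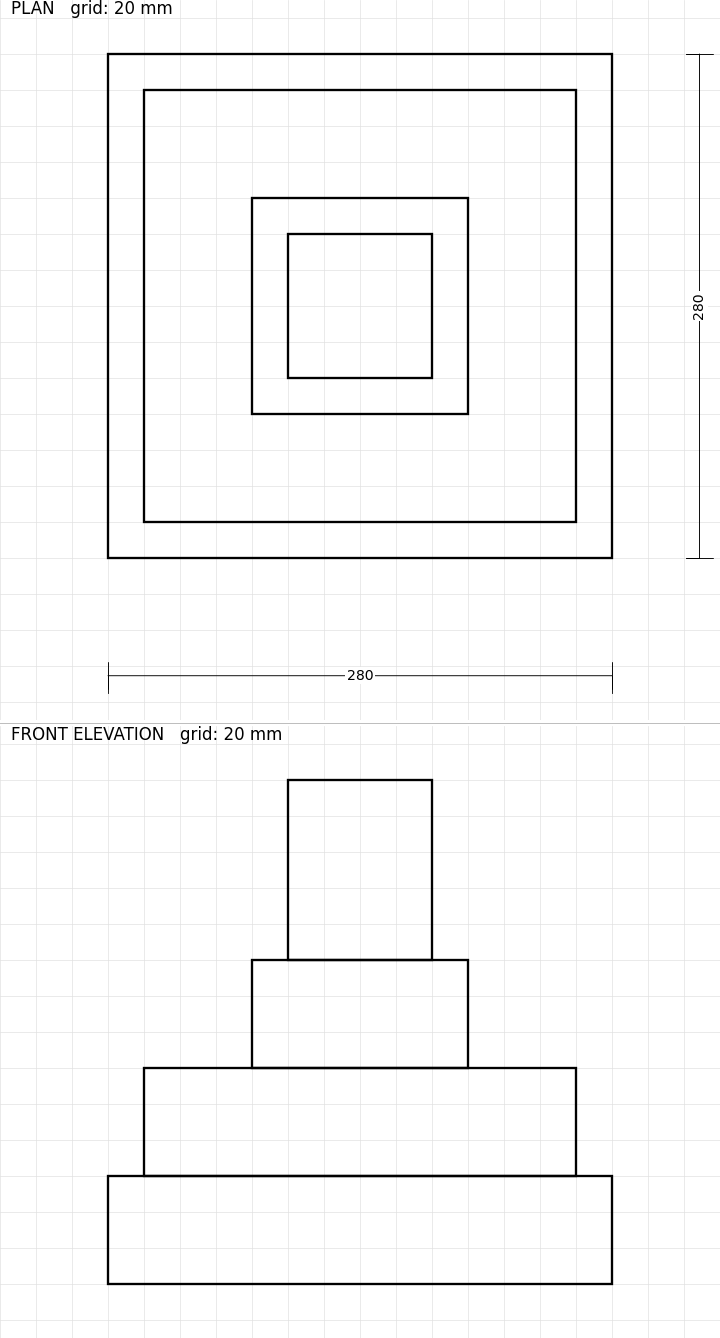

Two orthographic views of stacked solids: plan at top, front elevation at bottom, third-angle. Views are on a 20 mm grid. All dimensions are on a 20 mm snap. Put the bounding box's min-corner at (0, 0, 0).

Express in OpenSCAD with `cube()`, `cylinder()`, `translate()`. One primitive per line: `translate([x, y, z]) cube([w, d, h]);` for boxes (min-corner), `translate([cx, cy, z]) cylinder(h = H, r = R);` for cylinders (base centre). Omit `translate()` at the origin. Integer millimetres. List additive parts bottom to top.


cube([280, 280, 60]);
translate([20, 20, 60]) cube([240, 240, 60]);
translate([80, 80, 120]) cube([120, 120, 60]);
translate([100, 100, 180]) cube([80, 80, 100]);
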